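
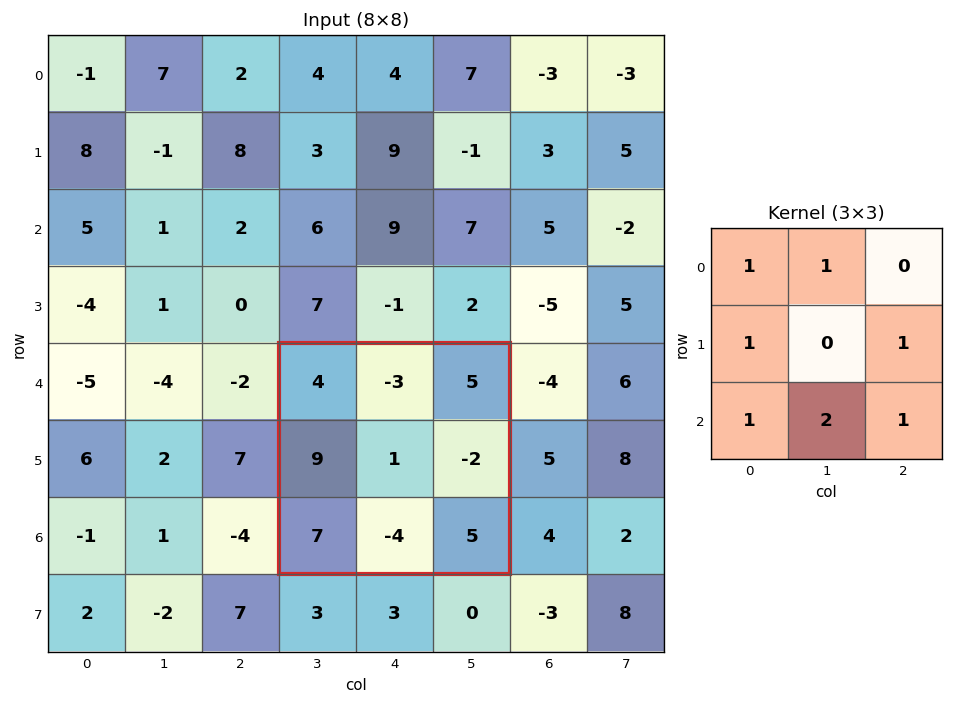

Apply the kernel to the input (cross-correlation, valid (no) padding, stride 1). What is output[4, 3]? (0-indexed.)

12

The receptive field on the input at this output position is [4 -3 5 / 9 1 -2 / 7 -4 5]. Elementwise product with the kernel and sum: 4·1 + -3·1 + 9·1 + -2·1 + 7·1 + -4·2 + 5·1.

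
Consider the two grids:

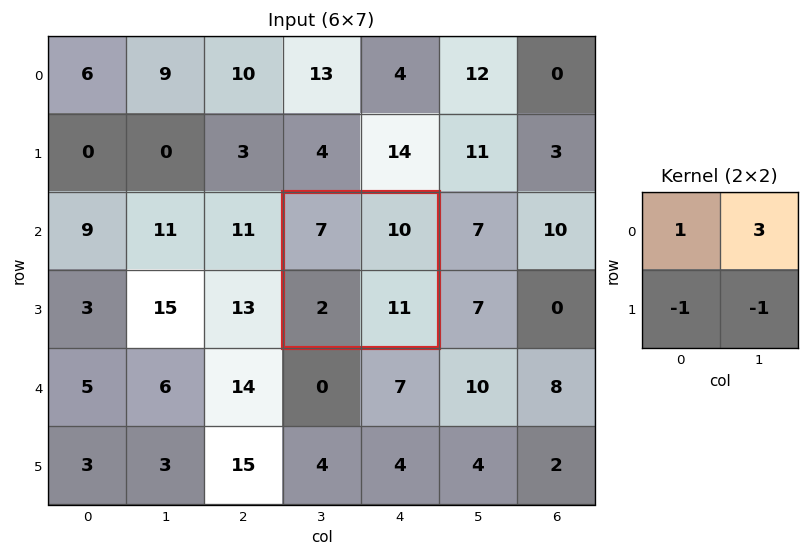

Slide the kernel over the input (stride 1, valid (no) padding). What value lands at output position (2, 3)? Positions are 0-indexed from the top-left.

The receptive field on the input at this output position is [7 10 / 2 11]. Elementwise product with the kernel and sum: 7·1 + 10·3 + 2·-1 + 11·-1.

24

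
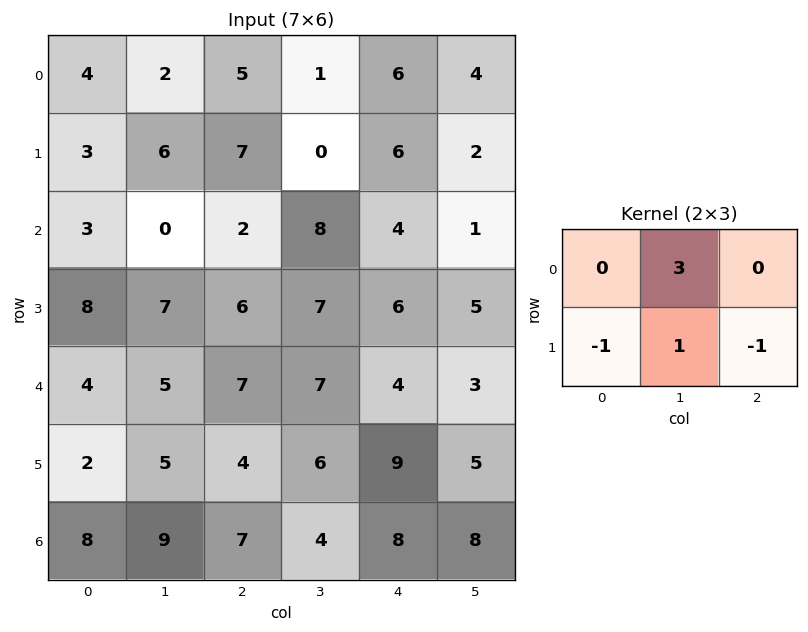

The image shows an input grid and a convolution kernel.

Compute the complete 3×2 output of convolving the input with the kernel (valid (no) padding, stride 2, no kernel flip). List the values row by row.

Output[0,0]: The receptive field on the input at this output position is [4 2 5 / 3 6 7]. Elementwise product with the kernel and sum: 2·3 + 3·-1 + 6·1 + 7·-1.

2 -10
-7 19
14 14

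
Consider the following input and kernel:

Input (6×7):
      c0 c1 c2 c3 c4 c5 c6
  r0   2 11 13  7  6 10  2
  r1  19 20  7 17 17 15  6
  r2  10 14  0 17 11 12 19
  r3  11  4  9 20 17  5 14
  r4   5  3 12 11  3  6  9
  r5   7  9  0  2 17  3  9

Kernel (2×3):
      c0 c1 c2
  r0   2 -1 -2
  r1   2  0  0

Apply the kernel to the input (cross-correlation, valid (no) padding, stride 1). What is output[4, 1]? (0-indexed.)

-10

The receptive field on the input at this output position is [3 12 11 / 9 0 2]. Elementwise product with the kernel and sum: 3·2 + 12·-1 + 11·-2 + 9·2.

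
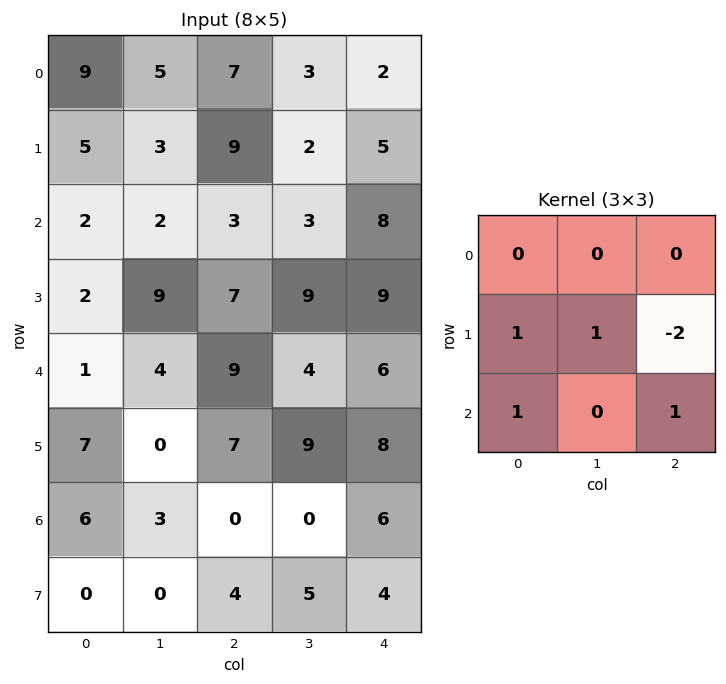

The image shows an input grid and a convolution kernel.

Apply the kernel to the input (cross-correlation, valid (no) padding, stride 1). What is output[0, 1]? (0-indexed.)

13

The receptive field on the input at this output position is [5 7 3 / 3 9 2 / 2 3 3]. Elementwise product with the kernel and sum: 3·1 + 9·1 + 2·-2 + 2·1 + 3·1.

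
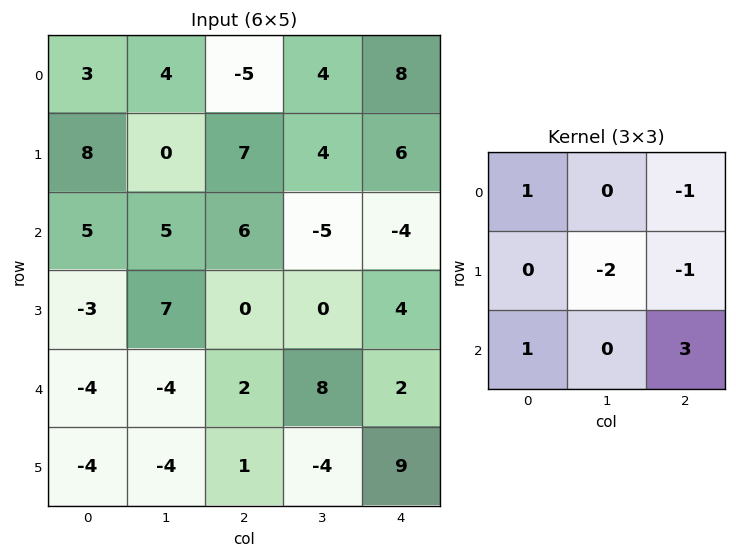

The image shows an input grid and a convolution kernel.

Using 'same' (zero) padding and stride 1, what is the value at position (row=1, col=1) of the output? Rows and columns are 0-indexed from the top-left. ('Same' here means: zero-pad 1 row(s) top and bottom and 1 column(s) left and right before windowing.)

The receptive field on the zero-padded input at this output position is [3 4 -5 / 8 0 7 / 5 5 6]. Elementwise product with the kernel and sum: 3·1 + -5·-1 + 0·-2 + 7·-1 + 5·1 + 6·3.

24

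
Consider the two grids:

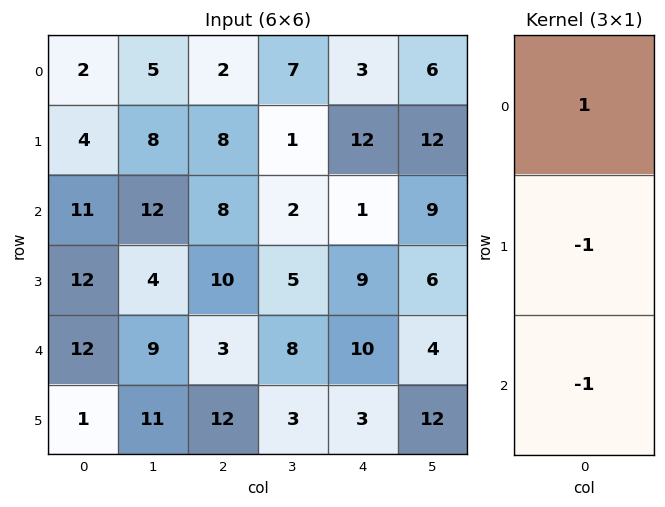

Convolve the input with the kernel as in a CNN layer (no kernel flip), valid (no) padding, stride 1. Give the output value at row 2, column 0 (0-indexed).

The receptive field on the input at this output position is [11 / 12 / 12]. Elementwise product with the kernel and sum: 11·1 + 12·-1 + 12·-1.

-13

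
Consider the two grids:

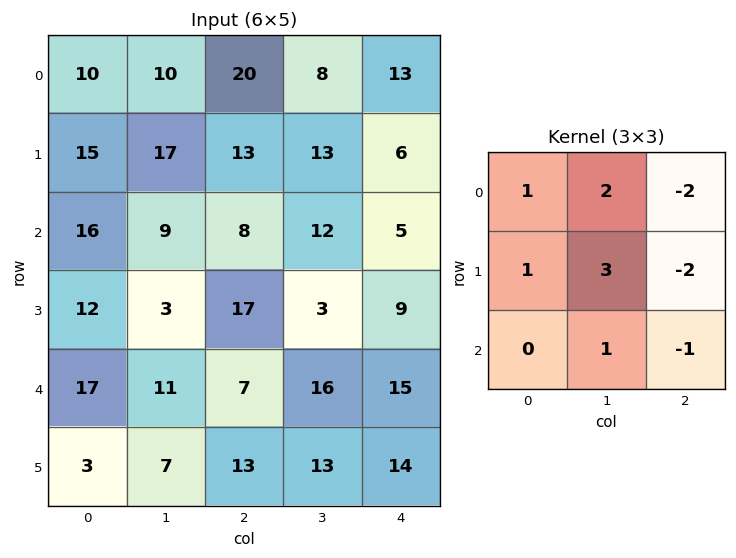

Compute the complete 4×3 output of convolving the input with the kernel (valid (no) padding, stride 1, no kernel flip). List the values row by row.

31 60 57
36 40 55
9 40 31
14 31 29

Output[0,0]: The receptive field on the input at this output position is [10 10 20 / 15 17 13 / 16 9 8]. Elementwise product with the kernel and sum: 10·1 + 10·2 + 20·-2 + 15·1 + 17·3 + 13·-2 + 9·1 + 8·-1.
Output[0,1]: The receptive field on the input at this output position is [10 20 8 / 17 13 13 / 9 8 12]. Elementwise product with the kernel and sum: 10·1 + 20·2 + 8·-2 + 17·1 + 13·3 + 13·-2 + 8·1 + 12·-1.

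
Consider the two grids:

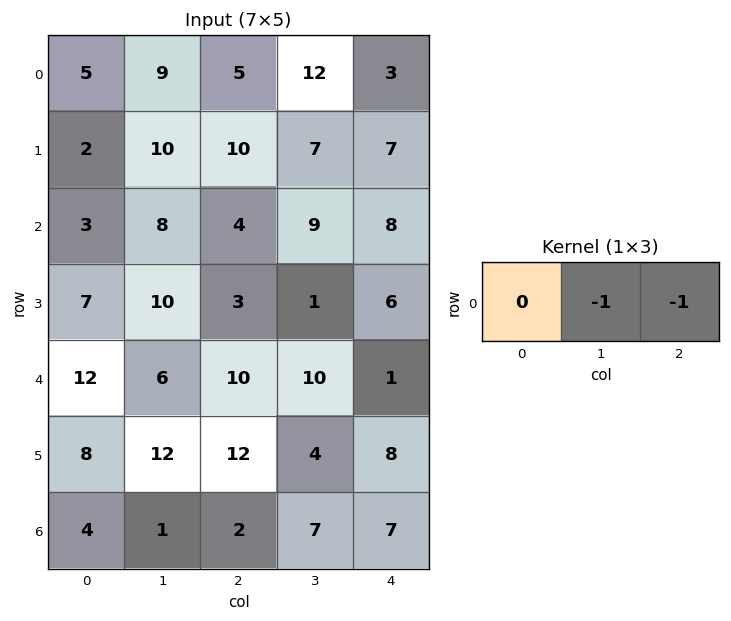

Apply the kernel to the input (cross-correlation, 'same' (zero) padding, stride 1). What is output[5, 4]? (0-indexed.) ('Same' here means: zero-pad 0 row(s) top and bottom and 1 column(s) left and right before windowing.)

The receptive field on the zero-padded input at this output position is [4 8 0]. Elementwise product with the kernel and sum: 8·-1 + 0·-1.

-8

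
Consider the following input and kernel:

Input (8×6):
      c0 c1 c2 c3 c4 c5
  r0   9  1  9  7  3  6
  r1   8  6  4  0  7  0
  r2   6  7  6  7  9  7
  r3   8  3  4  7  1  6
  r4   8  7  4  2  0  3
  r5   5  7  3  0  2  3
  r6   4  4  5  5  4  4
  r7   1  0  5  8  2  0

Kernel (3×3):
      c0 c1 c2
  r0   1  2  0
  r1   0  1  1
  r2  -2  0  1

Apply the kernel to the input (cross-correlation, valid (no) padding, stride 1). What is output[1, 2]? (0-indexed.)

13

The receptive field on the input at this output position is [4 0 7 / 6 7 9 / 4 7 1]. Elementwise product with the kernel and sum: 4·1 + 0·2 + 7·1 + 9·1 + 4·-2 + 1·1.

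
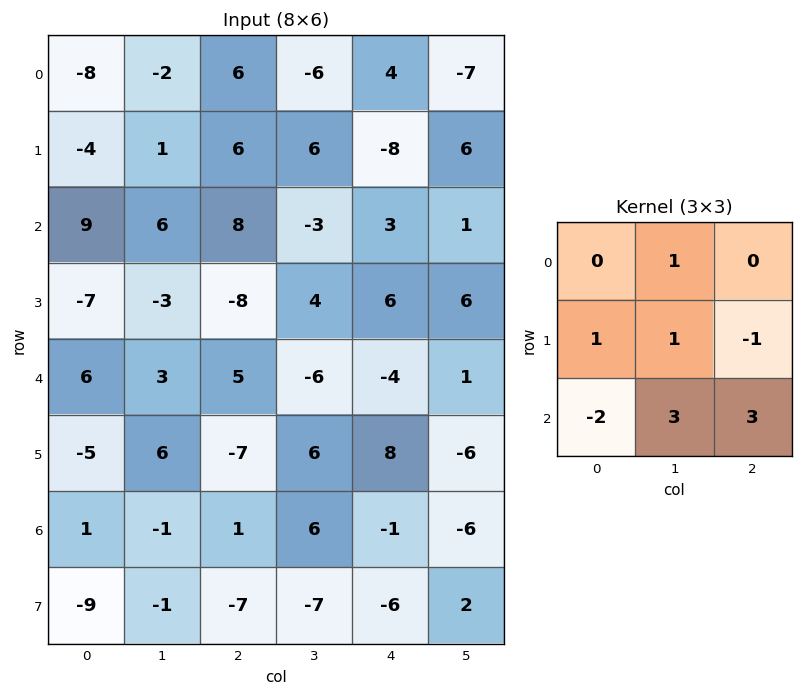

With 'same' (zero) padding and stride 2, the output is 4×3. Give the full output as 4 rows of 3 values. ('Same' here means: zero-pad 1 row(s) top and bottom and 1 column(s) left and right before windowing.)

-15 44 -13
-31 17 19
-1 -9 -11
-33 -53 21

Output[0,0]: The receptive field on the zero-padded input at this output position is [0 0 0 / 0 -8 -2 / 0 -4 1]. Elementwise product with the kernel and sum: 0·1 + 0·1 + -8·1 + -2·-1 + 0·-2 + -4·3 + 1·3.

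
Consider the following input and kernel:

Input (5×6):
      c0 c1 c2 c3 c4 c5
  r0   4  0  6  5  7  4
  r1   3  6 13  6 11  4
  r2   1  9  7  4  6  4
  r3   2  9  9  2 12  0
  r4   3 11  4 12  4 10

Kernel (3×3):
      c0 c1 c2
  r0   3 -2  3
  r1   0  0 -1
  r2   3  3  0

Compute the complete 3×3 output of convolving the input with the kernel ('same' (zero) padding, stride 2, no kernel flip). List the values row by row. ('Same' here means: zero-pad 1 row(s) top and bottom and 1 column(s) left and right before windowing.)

9 52 47
9 60 46
12 3 -28

Output[0,0]: The receptive field on the zero-padded input at this output position is [0 0 0 / 0 4 0 / 0 3 6]. Elementwise product with the kernel and sum: 0·3 + 0·-2 + 0·3 + 0·-1 + 0·3 + 3·3.
Output[0,1]: The receptive field on the zero-padded input at this output position is [0 0 0 / 0 6 5 / 6 13 6]. Elementwise product with the kernel and sum: 0·3 + 0·-2 + 0·3 + 5·-1 + 6·3 + 13·3.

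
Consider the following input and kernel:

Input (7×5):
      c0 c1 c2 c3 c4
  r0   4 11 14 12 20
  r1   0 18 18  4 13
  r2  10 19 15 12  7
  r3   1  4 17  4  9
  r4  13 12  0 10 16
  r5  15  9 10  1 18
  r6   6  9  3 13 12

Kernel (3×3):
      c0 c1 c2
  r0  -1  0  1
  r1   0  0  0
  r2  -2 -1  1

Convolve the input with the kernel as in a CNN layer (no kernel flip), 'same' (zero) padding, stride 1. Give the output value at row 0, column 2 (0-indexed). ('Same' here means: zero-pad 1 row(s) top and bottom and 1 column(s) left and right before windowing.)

-50

The receptive field on the zero-padded input at this output position is [0 0 0 / 11 14 12 / 18 18 4]. Elementwise product with the kernel and sum: 0·-1 + 0·1 + 18·-2 + 18·-1 + 4·1.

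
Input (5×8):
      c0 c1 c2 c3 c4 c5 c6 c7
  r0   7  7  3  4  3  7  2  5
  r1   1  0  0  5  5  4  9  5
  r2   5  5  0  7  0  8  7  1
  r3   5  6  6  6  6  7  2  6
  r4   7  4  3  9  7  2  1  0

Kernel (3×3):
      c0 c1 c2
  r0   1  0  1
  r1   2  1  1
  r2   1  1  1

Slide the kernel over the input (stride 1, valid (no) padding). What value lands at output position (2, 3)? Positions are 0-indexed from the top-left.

58

The receptive field on the input at this output position is [7 0 8 / 6 6 7 / 9 7 2]. Elementwise product with the kernel and sum: 7·1 + 8·1 + 6·2 + 6·1 + 7·1 + 9·1 + 7·1 + 2·1.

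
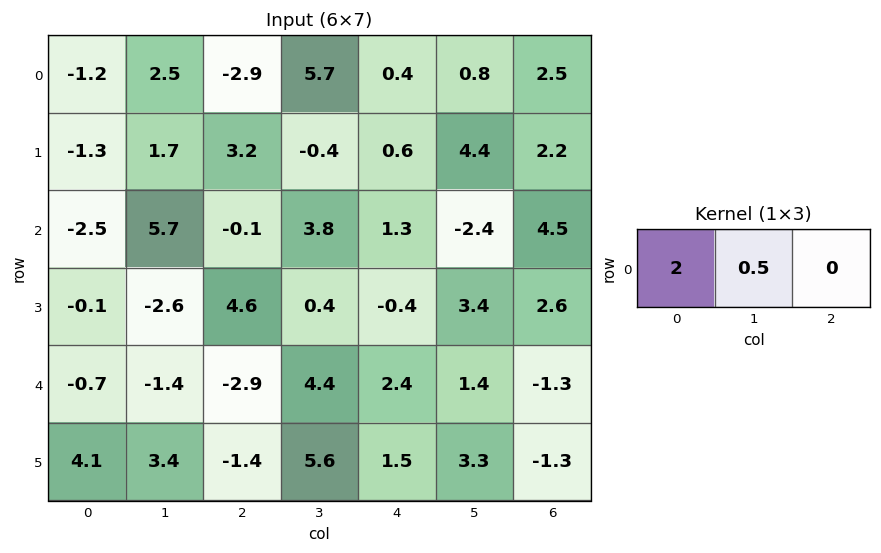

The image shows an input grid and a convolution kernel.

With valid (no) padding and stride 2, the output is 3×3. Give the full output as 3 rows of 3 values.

Output[0,0]: The receptive field on the input at this output position is [-1.2 2.5 -2.9]. Elementwise product with the kernel and sum: -1.2·2 + 2.5·0.5.
Output[0,1]: The receptive field on the input at this output position is [-2.9 5.7 0.4]. Elementwise product with the kernel and sum: -2.9·2 + 5.7·0.5.

-1.15 -2.95 1.2
-2.15 1.7 1.4
-2.1 -3.6 5.5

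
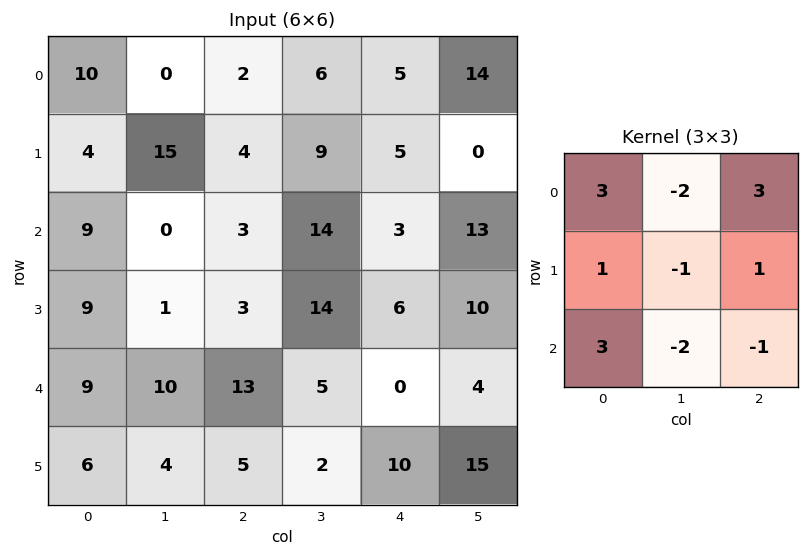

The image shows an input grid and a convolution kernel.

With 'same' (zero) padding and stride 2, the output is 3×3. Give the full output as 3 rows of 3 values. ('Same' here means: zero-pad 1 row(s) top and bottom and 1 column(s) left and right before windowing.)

-33 32 32
9 58 61
-30 41 40

Output[0,0]: The receptive field on the zero-padded input at this output position is [0 0 0 / 0 10 0 / 0 4 15]. Elementwise product with the kernel and sum: 0·3 + 0·-2 + 0·3 + 0·1 + 10·-1 + 0·1 + 0·3 + 4·-2 + 15·-1.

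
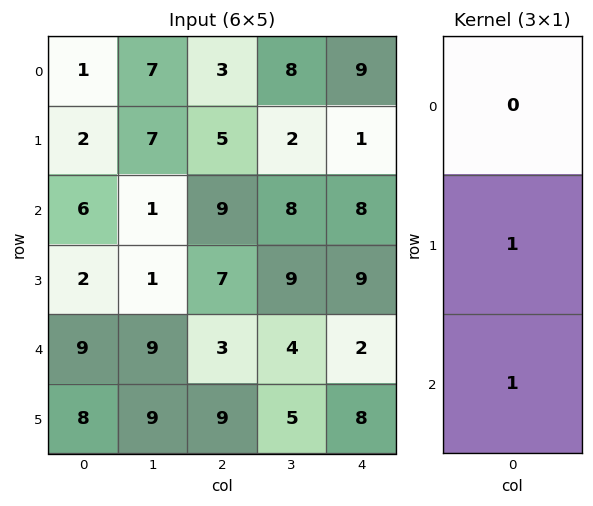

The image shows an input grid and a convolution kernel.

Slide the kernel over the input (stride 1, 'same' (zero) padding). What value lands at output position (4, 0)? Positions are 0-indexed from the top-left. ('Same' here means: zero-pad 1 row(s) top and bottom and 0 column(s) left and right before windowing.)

17

The receptive field on the zero-padded input at this output position is [2 / 9 / 8]. Elementwise product with the kernel and sum: 9·1 + 8·1.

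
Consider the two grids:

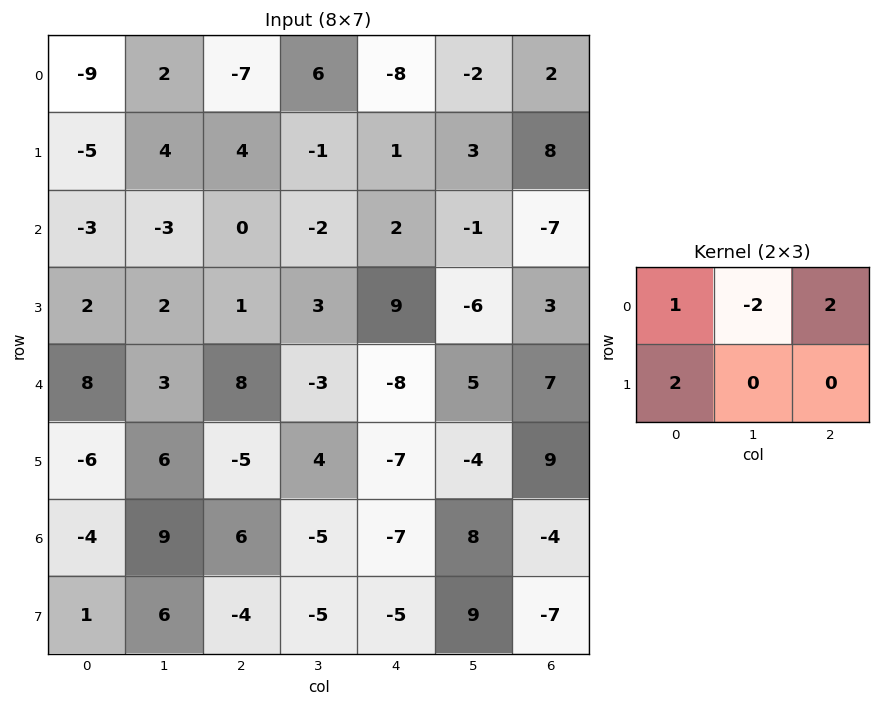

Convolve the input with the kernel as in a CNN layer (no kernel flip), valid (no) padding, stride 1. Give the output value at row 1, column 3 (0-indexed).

The receptive field on the input at this output position is [-1 1 3 / -2 2 -1]. Elementwise product with the kernel and sum: -1·1 + 1·-2 + 3·2 + -2·2.

-1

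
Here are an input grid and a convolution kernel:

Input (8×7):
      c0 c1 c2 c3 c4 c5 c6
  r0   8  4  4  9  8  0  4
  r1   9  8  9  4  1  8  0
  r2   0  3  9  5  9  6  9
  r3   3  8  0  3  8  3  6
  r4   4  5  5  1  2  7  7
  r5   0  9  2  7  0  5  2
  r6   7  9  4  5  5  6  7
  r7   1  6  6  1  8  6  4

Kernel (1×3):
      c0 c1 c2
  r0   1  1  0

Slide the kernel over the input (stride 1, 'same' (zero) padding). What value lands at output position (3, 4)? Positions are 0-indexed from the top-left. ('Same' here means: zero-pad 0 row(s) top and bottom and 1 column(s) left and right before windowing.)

11

The receptive field on the zero-padded input at this output position is [3 8 3]. Elementwise product with the kernel and sum: 3·1 + 8·1.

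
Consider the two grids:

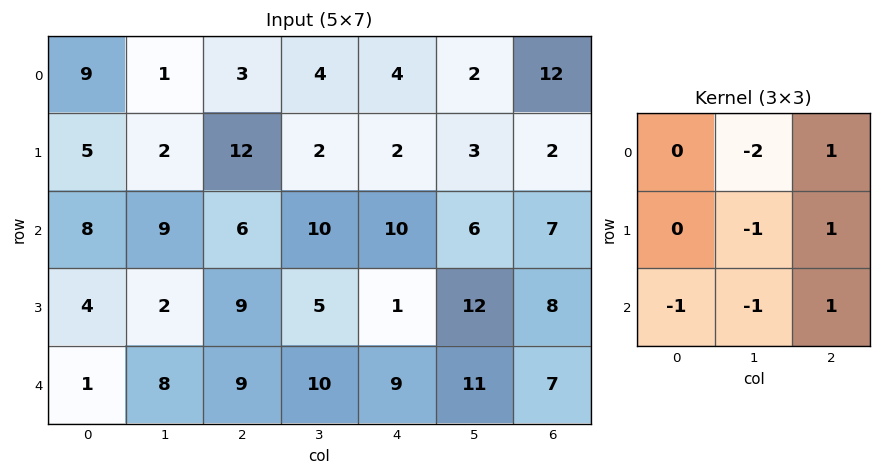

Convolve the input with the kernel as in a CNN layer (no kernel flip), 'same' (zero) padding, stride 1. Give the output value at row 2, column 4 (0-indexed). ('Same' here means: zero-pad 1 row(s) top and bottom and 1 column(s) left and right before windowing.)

The receptive field on the zero-padded input at this output position is [2 2 3 / 10 10 6 / 5 1 12]. Elementwise product with the kernel and sum: 2·-2 + 3·1 + 10·-1 + 6·1 + 5·-1 + 1·-1 + 12·1.

1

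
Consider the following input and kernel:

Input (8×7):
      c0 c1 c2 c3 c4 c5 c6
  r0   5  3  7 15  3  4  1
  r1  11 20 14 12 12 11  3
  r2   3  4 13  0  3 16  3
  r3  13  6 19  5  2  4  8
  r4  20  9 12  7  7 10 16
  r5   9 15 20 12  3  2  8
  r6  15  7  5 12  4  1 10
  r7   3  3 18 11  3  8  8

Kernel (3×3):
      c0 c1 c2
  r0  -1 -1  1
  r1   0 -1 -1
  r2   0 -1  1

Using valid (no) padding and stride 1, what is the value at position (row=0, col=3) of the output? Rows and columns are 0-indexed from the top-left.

-24

The receptive field on the input at this output position is [15 3 4 / 12 12 11 / 0 3 16]. Elementwise product with the kernel and sum: 15·-1 + 3·-1 + 4·1 + 12·-1 + 11·-1 + 3·-1 + 16·1.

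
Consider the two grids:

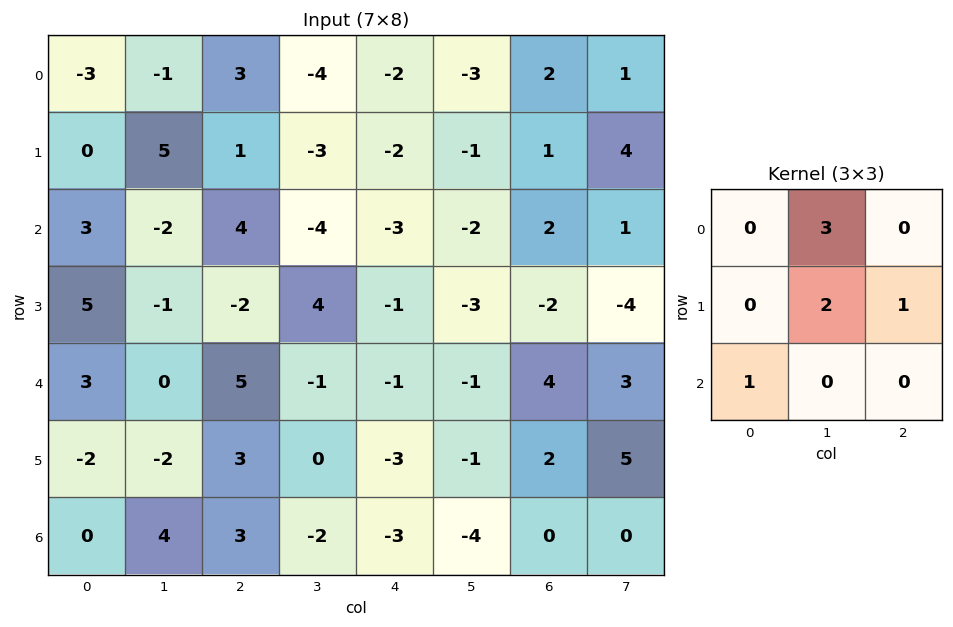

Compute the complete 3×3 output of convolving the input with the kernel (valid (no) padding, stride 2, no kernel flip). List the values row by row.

11 -16 -13
-7 0 -15
-1 -3 -6

Output[0,0]: The receptive field on the input at this output position is [-3 -1 3 / 0 5 1 / 3 -2 4]. Elementwise product with the kernel and sum: -1·3 + 5·2 + 1·1 + 3·1.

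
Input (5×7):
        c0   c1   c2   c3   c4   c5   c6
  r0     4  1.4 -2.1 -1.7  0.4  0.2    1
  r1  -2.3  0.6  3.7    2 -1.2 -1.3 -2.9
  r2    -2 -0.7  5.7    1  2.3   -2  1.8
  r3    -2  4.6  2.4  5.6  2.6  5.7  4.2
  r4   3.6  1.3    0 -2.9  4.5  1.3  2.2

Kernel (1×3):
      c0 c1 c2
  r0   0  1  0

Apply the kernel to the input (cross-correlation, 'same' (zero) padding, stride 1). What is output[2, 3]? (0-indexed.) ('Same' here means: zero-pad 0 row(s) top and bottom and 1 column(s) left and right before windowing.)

The receptive field on the zero-padded input at this output position is [5.7 1 2.3]. Elementwise product with the kernel and sum: 1·1.

1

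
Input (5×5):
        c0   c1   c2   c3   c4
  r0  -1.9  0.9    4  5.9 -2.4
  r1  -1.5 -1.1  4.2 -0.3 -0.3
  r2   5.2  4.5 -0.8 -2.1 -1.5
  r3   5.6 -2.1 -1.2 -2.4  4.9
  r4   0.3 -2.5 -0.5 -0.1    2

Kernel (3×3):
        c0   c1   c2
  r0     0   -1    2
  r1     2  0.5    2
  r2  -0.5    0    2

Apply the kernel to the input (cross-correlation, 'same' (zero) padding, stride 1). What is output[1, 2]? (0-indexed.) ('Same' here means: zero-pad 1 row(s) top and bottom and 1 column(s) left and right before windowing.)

The receptive field on the zero-padded input at this output position is [0.9 4 5.9 / -1.1 4.2 -0.3 / 4.5 -0.8 -2.1]. Elementwise product with the kernel and sum: 4·-1 + 5.9·2 + -1.1·2 + 4.2·0.5 + -0.3·2 + 4.5·-0.5 + -2.1·2.

0.65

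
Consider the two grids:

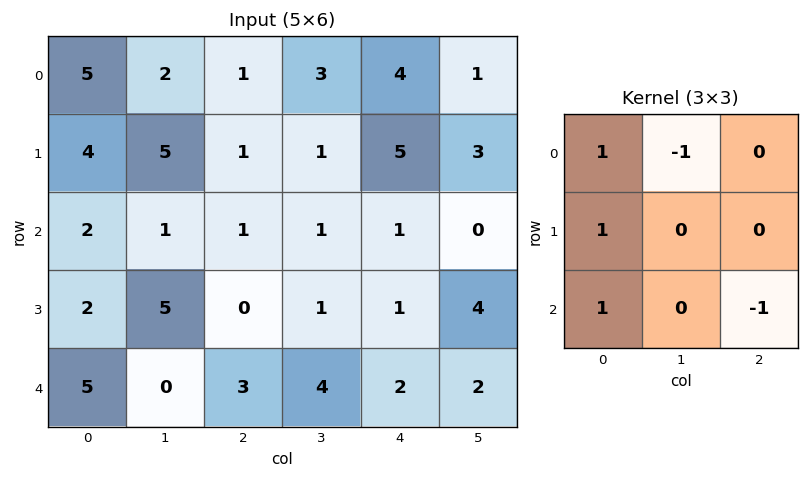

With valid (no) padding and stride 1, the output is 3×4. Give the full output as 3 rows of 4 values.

8 6 -1 1
3 9 0 -6
5 1 1 3

Output[0,0]: The receptive field on the input at this output position is [5 2 1 / 4 5 1 / 2 1 1]. Elementwise product with the kernel and sum: 5·1 + 2·-1 + 4·1 + 2·1 + 1·-1.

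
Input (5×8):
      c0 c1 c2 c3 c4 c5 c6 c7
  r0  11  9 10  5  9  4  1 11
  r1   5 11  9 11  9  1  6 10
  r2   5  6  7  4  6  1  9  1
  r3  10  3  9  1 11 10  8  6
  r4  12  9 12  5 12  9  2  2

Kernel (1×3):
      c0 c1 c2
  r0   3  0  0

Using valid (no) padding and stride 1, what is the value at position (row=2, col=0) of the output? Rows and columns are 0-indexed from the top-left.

15

The receptive field on the input at this output position is [5 6 7]. Elementwise product with the kernel and sum: 5·3.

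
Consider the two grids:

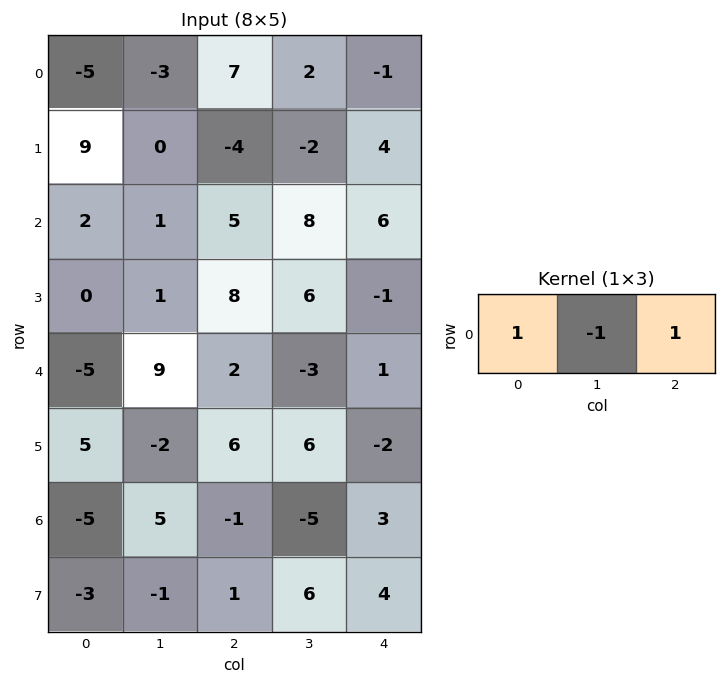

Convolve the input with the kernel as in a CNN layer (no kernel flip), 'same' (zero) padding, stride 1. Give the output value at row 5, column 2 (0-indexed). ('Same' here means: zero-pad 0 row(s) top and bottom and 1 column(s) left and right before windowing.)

The receptive field on the zero-padded input at this output position is [-2 6 6]. Elementwise product with the kernel and sum: -2·1 + 6·-1 + 6·1.

-2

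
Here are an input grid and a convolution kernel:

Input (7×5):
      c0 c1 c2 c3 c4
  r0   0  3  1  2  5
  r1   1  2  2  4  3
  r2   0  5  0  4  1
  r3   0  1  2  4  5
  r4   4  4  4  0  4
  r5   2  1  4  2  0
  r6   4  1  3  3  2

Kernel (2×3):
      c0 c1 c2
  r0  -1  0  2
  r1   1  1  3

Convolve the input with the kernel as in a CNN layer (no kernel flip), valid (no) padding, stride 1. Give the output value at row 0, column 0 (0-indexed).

11

The receptive field on the input at this output position is [0 3 1 / 1 2 2]. Elementwise product with the kernel and sum: 0·-1 + 1·2 + 1·1 + 2·1 + 2·3.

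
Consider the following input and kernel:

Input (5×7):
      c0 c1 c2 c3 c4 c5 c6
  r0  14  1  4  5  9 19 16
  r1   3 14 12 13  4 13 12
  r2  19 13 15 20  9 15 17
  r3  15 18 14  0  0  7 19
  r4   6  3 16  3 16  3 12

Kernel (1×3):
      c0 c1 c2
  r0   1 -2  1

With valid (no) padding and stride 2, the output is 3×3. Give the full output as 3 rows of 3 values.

16 3 -13
8 -16 -4
16 26 22

Output[0,0]: The receptive field on the input at this output position is [14 1 4]. Elementwise product with the kernel and sum: 14·1 + 1·-2 + 4·1.
Output[0,1]: The receptive field on the input at this output position is [4 5 9]. Elementwise product with the kernel and sum: 4·1 + 5·-2 + 9·1.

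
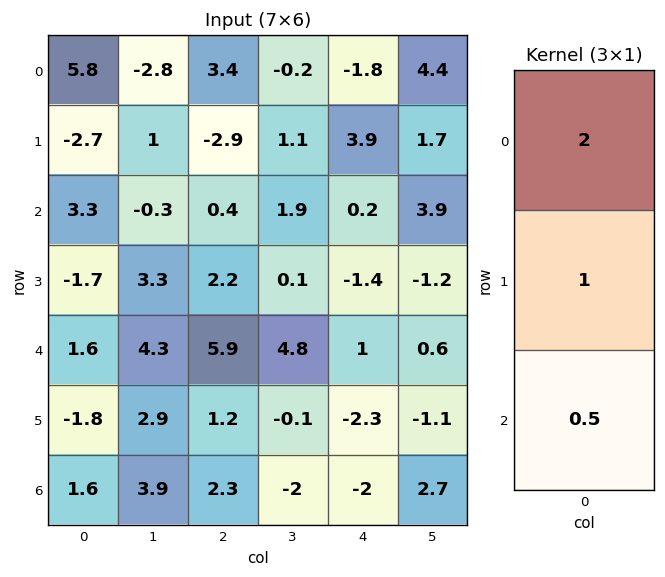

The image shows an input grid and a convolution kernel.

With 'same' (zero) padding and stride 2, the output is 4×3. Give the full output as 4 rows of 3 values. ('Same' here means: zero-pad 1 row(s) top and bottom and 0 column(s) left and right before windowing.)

4.45 1.95 0.15
-2.95 -4.3 7.3
-2.7 10.9 -2.95
-2 4.7 -6.6

Output[0,0]: The receptive field on the zero-padded input at this output position is [0 / 5.8 / -2.7]. Elementwise product with the kernel and sum: 0·2 + 5.8·1 + -2.7·0.5.
Output[0,1]: The receptive field on the zero-padded input at this output position is [0 / 3.4 / -2.9]. Elementwise product with the kernel and sum: 0·2 + 3.4·1 + -2.9·0.5.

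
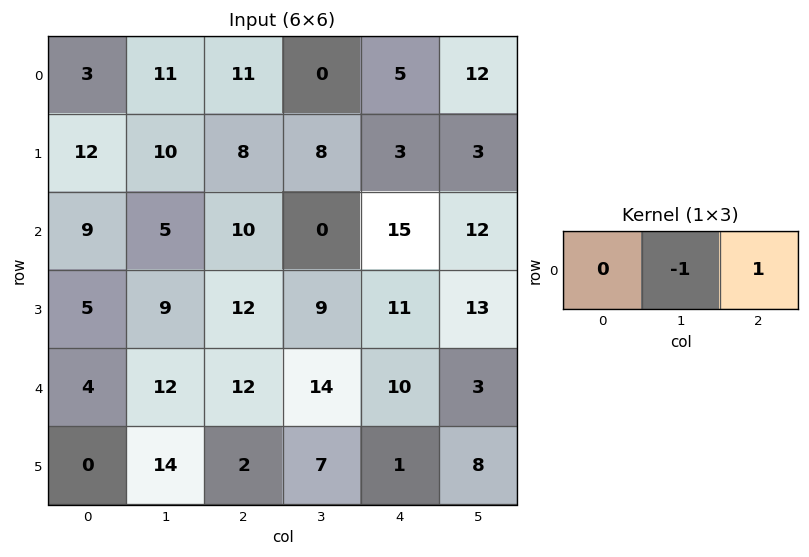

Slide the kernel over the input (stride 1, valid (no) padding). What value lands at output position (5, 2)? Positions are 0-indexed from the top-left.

-6

The receptive field on the input at this output position is [2 7 1]. Elementwise product with the kernel and sum: 7·-1 + 1·1.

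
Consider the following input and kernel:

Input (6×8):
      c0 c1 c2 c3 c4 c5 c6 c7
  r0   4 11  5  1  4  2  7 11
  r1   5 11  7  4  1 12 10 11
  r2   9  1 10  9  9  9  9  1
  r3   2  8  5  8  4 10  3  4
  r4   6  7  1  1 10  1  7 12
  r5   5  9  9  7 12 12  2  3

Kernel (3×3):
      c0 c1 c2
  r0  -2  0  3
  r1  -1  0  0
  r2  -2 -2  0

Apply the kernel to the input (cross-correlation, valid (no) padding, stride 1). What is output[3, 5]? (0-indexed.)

-37

The receptive field on the input at this output position is [10 3 4 / 1 7 12 / 12 2 3]. Elementwise product with the kernel and sum: 10·-2 + 4·3 + 1·-1 + 12·-2 + 2·-2.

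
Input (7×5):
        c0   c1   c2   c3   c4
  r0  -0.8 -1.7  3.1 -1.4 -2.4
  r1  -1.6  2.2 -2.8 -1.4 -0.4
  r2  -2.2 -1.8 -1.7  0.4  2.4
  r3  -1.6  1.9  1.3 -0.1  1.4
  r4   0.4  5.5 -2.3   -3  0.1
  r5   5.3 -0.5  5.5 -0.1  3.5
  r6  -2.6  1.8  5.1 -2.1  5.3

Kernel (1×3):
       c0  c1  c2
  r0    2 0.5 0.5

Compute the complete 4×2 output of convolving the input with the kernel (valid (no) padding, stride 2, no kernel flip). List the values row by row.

Output[0,0]: The receptive field on the input at this output position is [-0.8 -1.7 3.1]. Elementwise product with the kernel and sum: -0.8·2 + -1.7·0.5 + 3.1·0.5.

-0.9 4.3
-6.15 -2
2.4 -6.05
-1.75 11.8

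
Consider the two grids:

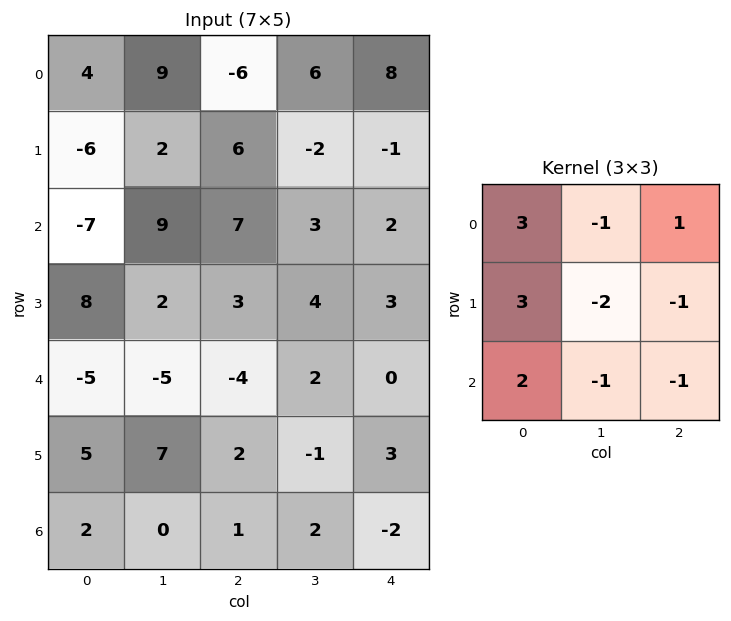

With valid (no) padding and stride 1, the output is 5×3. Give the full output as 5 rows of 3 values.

Output[0,0]: The receptive field on the input at this output position is [4 9 -6 / -6 2 6 / -7 9 7]. Elementwise product with the kernel and sum: 4·3 + 9·-1 + -6·1 + -6·3 + 2·-2 + 6·-1 + -7·2 + 9·-1 + 7·-1.
Output[0,1]: The receptive field on the input at this output position is [9 -6 6 / 2 6 -2 / 9 7 3]. Elementwise product with the kernel and sum: 9·3 + -6·-1 + 6·1 + 2·3 + 6·-2 + -2·-1 + 9·2 + 7·-1 + 3·-1.

-61 43 16
-49 5 31
-7 11 8
25 11 -6
-12 6 -7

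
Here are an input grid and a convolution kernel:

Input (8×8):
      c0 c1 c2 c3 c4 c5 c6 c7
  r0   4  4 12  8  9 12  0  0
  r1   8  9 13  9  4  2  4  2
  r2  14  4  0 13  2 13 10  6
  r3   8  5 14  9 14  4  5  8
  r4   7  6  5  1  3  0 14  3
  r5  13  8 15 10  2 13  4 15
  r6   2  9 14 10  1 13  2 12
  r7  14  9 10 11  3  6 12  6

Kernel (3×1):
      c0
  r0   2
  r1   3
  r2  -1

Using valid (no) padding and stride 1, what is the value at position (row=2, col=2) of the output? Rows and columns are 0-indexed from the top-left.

37

The receptive field on the input at this output position is [0 / 14 / 5]. Elementwise product with the kernel and sum: 0·2 + 14·3 + 5·-1.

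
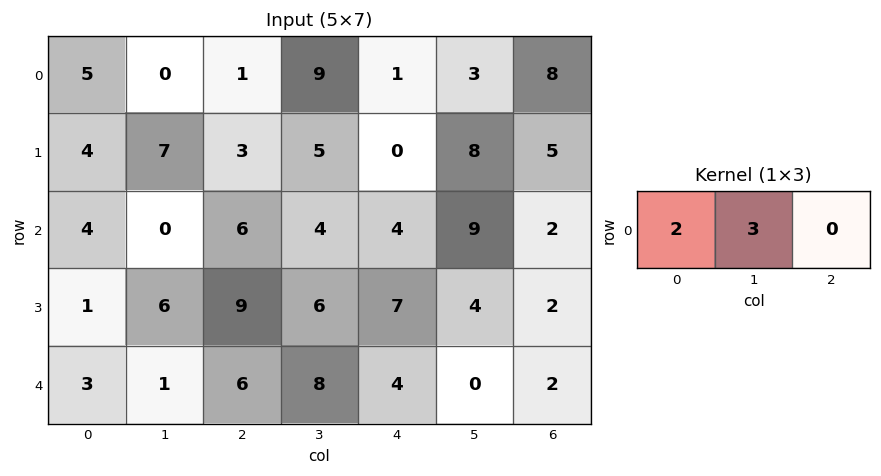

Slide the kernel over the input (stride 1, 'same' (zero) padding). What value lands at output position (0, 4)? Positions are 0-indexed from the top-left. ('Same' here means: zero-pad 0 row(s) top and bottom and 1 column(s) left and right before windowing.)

21

The receptive field on the zero-padded input at this output position is [9 1 3]. Elementwise product with the kernel and sum: 9·2 + 1·3.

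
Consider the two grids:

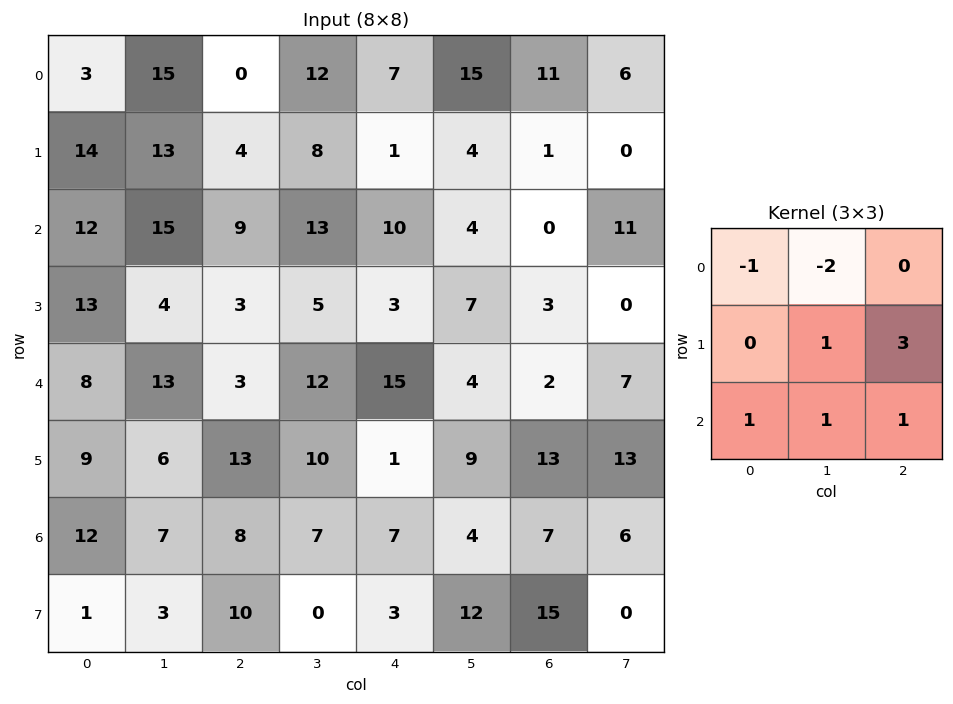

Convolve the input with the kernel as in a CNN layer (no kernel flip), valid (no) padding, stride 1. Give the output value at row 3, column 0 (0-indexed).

The receptive field on the input at this output position is [13 4 3 / 8 13 3 / 9 6 13]. Elementwise product with the kernel and sum: 13·-1 + 4·-2 + 13·1 + 3·3 + 9·1 + 6·1 + 13·1.

29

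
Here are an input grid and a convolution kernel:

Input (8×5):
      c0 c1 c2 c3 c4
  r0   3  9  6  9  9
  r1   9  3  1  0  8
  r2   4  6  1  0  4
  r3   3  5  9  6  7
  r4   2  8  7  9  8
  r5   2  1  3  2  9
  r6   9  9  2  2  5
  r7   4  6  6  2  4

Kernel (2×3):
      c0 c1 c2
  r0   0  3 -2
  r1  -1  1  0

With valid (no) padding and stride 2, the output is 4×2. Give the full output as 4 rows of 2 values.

Output[0,0]: The receptive field on the input at this output position is [3 9 6 / 9 3 1]. Elementwise product with the kernel and sum: 9·3 + 6·-2 + 9·-1 + 3·1.

9 8
18 -11
9 10
25 -8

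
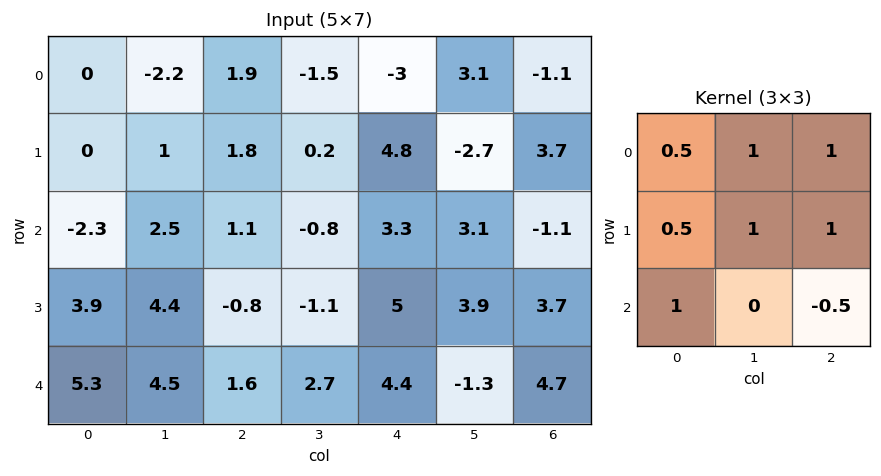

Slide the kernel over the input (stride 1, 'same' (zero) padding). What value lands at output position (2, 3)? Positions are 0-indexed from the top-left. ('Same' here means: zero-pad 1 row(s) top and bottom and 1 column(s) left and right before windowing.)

5.65

The receptive field on the zero-padded input at this output position is [1.8 0.2 4.8 / 1.1 -0.8 3.3 / -0.8 -1.1 5]. Elementwise product with the kernel and sum: 1.8·0.5 + 0.2·1 + 4.8·1 + 1.1·0.5 + -0.8·1 + 3.3·1 + -0.8·1 + 5·-0.5.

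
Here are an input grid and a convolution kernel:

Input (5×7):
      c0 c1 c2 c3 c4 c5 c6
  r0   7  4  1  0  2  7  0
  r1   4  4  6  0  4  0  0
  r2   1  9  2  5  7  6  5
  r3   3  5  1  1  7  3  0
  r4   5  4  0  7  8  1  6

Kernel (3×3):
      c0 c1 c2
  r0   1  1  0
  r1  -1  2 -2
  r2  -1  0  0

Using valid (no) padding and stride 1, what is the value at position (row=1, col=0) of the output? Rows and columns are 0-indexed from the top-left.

18

The receptive field on the input at this output position is [4 4 6 / 1 9 2 / 3 5 1]. Elementwise product with the kernel and sum: 4·1 + 4·1 + 1·-1 + 9·2 + 2·-2 + 3·-1.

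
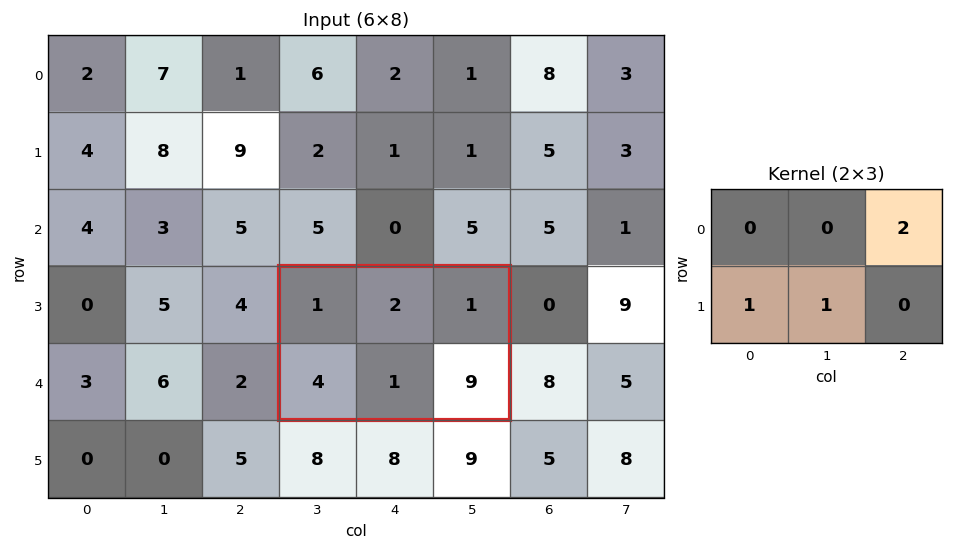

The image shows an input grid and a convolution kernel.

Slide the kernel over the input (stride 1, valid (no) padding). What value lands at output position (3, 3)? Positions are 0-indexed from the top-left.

7

The receptive field on the input at this output position is [1 2 1 / 4 1 9]. Elementwise product with the kernel and sum: 1·2 + 4·1 + 1·1.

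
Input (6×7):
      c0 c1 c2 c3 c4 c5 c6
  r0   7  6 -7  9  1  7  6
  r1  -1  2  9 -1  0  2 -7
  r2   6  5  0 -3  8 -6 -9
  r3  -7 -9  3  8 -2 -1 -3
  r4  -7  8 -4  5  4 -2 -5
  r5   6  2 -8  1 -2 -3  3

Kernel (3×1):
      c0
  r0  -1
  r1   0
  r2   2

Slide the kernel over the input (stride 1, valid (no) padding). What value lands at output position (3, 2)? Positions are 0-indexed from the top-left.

-19

The receptive field on the input at this output position is [3 / -4 / -8]. Elementwise product with the kernel and sum: 3·-1 + -8·2.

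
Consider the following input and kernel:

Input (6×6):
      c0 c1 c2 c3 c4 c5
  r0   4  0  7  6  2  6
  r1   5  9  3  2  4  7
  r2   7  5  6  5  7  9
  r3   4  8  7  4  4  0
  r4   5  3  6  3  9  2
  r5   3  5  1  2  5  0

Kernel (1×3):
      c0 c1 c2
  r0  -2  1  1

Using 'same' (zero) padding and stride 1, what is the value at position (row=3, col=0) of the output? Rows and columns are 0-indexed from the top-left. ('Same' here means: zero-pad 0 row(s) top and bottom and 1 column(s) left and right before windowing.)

12

The receptive field on the zero-padded input at this output position is [0 4 8]. Elementwise product with the kernel and sum: 0·-2 + 4·1 + 8·1.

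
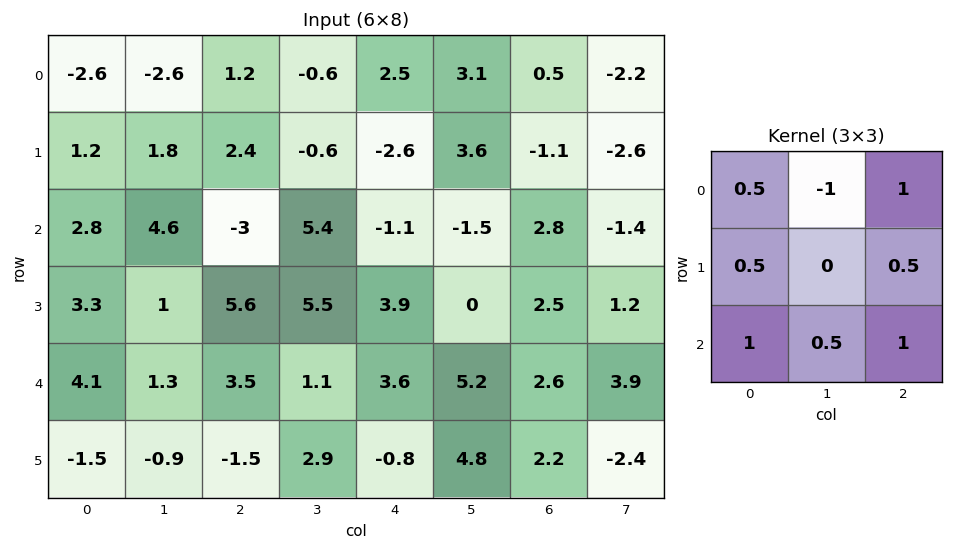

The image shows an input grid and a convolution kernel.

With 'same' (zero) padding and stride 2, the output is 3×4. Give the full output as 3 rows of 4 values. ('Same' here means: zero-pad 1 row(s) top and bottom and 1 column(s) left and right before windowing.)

Output[0,0]: The receptive field on the zero-padded input at this output position is [0 0 0 / 0 -2.6 -2.6 / 0 1.2 1.8]. Elementwise product with the kernel and sum: 0·0.5 + 0·-1 + 0·1 + 0·0.5 + -2.6·0.5 + 0·1 + 1.2·0.5 + 1.8·1.

1.1 0.8 2.95 0.9
5.55 12.2 15.3 1.3
-3.3 2.85 9.3 6.75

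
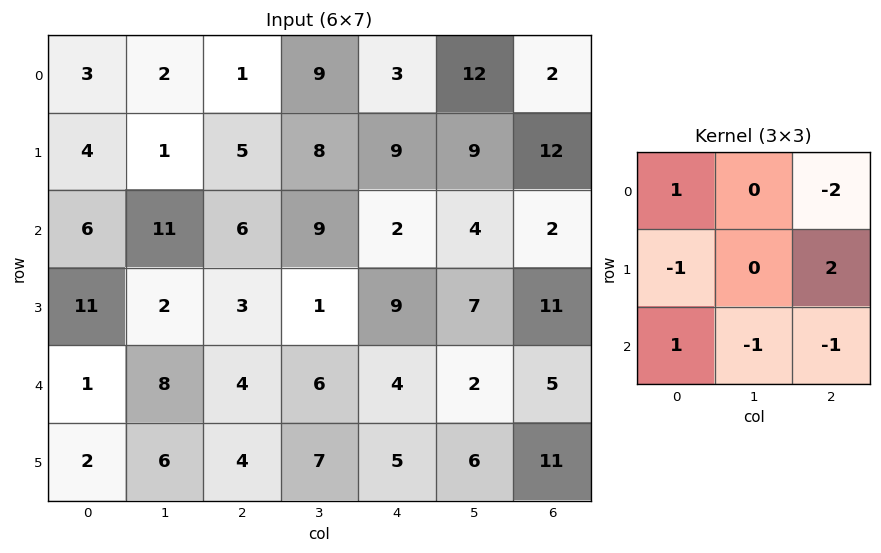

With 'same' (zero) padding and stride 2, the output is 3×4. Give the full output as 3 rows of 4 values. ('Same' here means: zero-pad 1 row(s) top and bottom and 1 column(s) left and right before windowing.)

-1 4 5 -15
7 -10 -26 1
4 -1 -19 0

Output[0,0]: The receptive field on the zero-padded input at this output position is [0 0 0 / 0 3 2 / 0 4 1]. Elementwise product with the kernel and sum: 0·1 + 0·-2 + 0·-1 + 2·2 + 0·1 + 4·-1 + 1·-1.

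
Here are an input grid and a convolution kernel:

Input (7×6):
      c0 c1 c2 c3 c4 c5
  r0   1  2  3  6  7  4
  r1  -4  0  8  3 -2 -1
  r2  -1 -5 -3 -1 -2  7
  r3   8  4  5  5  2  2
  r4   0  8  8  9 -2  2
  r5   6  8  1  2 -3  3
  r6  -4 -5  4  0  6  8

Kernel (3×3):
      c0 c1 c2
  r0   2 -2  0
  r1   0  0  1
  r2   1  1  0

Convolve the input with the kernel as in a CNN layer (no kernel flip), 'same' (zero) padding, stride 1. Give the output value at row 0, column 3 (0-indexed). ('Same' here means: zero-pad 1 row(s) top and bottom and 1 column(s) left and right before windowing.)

The receptive field on the zero-padded input at this output position is [0 0 0 / 3 6 7 / 8 3 -2]. Elementwise product with the kernel and sum: 0·2 + 0·-2 + 7·1 + 8·1 + 3·1.

18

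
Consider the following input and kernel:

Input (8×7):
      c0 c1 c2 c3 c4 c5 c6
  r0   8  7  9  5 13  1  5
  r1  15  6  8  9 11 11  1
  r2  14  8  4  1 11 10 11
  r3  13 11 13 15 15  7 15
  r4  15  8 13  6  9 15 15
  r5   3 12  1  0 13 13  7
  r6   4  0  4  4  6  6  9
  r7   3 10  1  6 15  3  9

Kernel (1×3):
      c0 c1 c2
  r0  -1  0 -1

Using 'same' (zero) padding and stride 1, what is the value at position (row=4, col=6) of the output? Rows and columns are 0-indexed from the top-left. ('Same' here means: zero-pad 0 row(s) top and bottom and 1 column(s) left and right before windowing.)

The receptive field on the zero-padded input at this output position is [15 15 0]. Elementwise product with the kernel and sum: 15·-1 + 0·-1.

-15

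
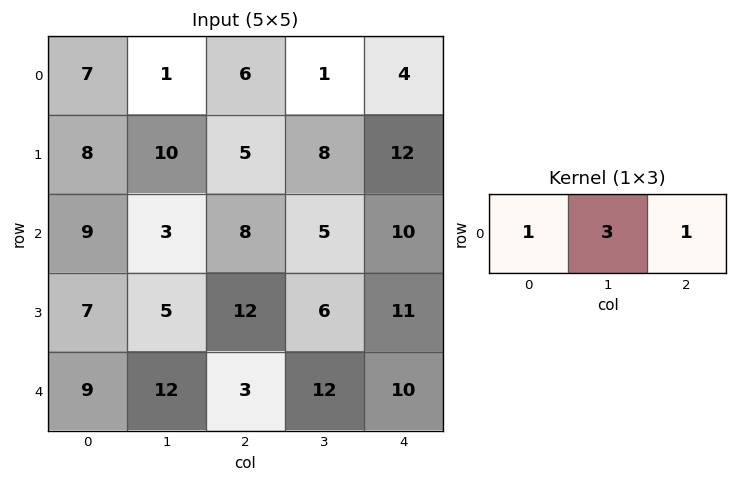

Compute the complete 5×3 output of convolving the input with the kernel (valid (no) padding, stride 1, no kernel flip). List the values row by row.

Output[0,0]: The receptive field on the input at this output position is [7 1 6]. Elementwise product with the kernel and sum: 7·1 + 1·3 + 6·1.
Output[0,1]: The receptive field on the input at this output position is [1 6 1]. Elementwise product with the kernel and sum: 1·1 + 6·3 + 1·1.

16 20 13
43 33 41
26 32 33
34 47 41
48 33 49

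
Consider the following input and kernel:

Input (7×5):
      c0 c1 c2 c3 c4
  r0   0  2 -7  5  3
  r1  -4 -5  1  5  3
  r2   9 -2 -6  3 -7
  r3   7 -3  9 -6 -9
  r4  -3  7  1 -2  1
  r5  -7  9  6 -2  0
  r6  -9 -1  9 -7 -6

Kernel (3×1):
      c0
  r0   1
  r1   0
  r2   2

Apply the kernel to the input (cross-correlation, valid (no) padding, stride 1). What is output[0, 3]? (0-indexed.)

11

The receptive field on the input at this output position is [5 / 5 / 3]. Elementwise product with the kernel and sum: 5·1 + 3·2.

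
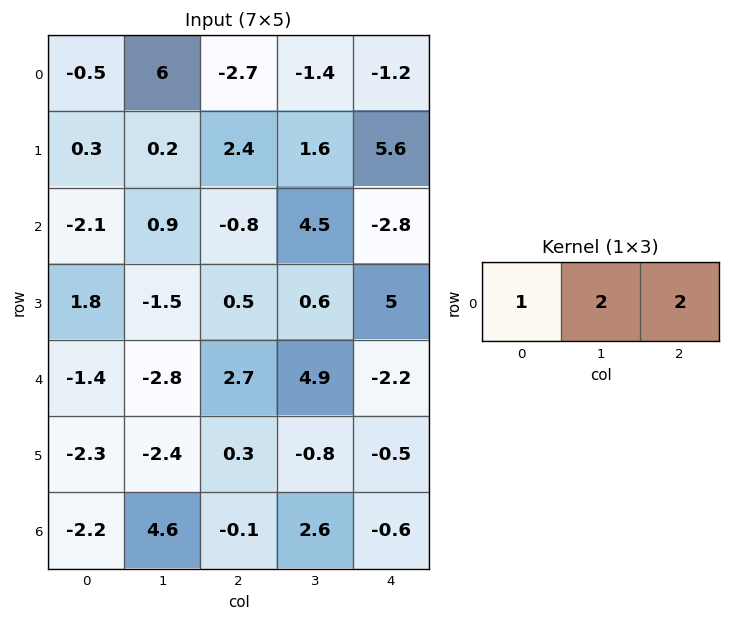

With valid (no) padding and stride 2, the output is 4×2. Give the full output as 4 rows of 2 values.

Output[0,0]: The receptive field on the input at this output position is [-0.5 6 -2.7]. Elementwise product with the kernel and sum: -0.5·1 + 6·2 + -2.7·2.

6.1 -7.9
-1.9 2.6
-1.6 8.1
6.8 3.9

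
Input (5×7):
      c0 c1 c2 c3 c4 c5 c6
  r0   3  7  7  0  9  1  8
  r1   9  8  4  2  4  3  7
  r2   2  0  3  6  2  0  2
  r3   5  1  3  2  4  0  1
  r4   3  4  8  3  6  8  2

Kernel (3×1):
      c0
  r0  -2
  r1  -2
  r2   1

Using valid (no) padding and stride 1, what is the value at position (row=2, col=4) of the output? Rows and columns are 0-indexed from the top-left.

The receptive field on the input at this output position is [2 / 4 / 6]. Elementwise product with the kernel and sum: 2·-2 + 4·-2 + 6·1.

-6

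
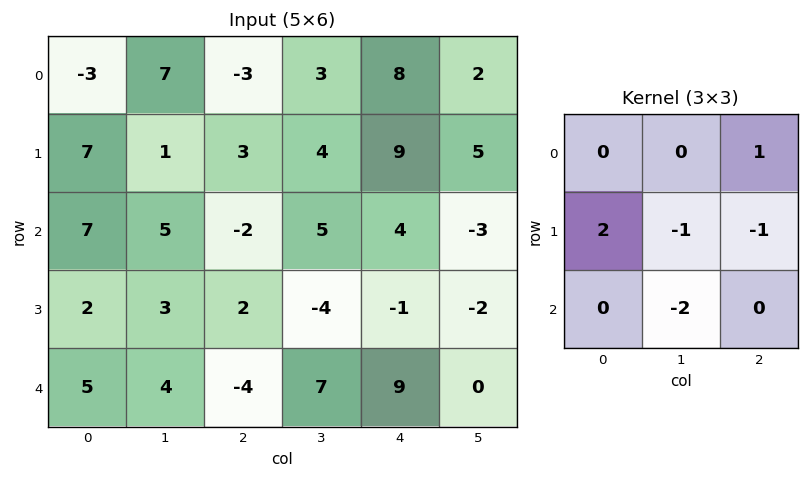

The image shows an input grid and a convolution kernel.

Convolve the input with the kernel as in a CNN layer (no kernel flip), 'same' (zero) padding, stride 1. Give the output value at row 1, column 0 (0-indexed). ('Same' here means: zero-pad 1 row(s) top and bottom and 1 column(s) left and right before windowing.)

The receptive field on the zero-padded input at this output position is [0 -3 7 / 0 7 1 / 0 7 5]. Elementwise product with the kernel and sum: 7·1 + 0·2 + 7·-1 + 1·-1 + 7·-2.

-15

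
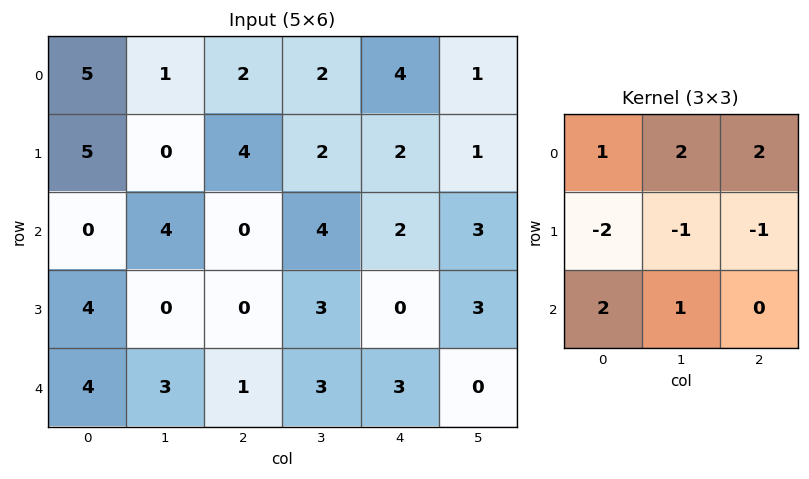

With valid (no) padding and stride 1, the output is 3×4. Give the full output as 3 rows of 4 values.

Output[0,0]: The receptive field on the input at this output position is [5 1 2 / 5 0 4 / 0 4 0]. Elementwise product with the kernel and sum: 5·1 + 1·2 + 2·2 + 5·-2 + 0·-1 + 4·-1 + 0·2 + 4·1.
Output[0,1]: The receptive field on the input at this output position is [1 2 2 / 0 4 2 / 4 0 4]. Elementwise product with the kernel and sum: 1·1 + 2·2 + 2·2 + 0·-2 + 4·-1 + 2·-1 + 4·2 + 0·1.

1 11 6 15
17 0 9 1
11 16 14 14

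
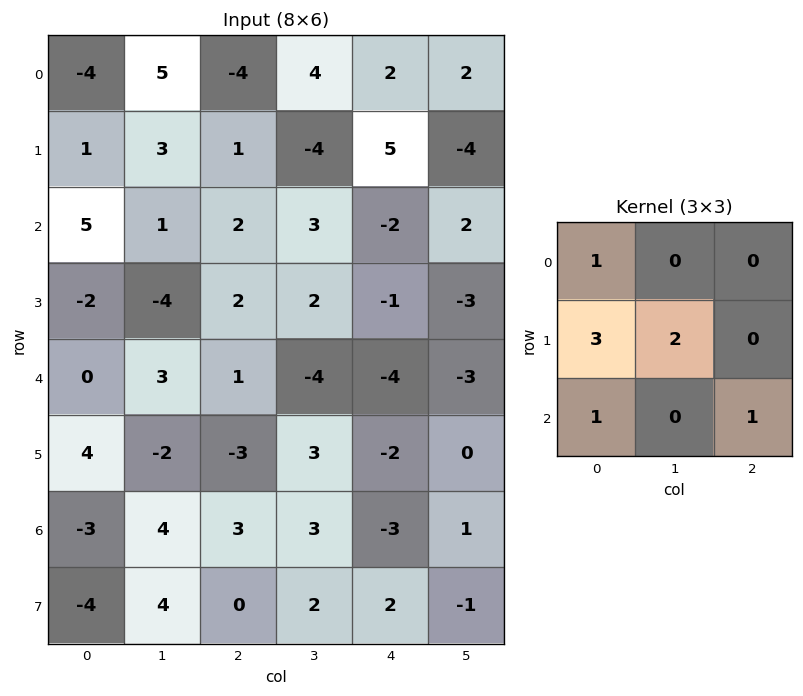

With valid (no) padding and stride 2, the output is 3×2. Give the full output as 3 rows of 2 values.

12 -9
-8 9
8 -2

Output[0,0]: The receptive field on the input at this output position is [-4 5 -4 / 1 3 1 / 5 1 2]. Elementwise product with the kernel and sum: -4·1 + 1·3 + 3·2 + 5·1 + 2·1.
Output[0,1]: The receptive field on the input at this output position is [-4 4 2 / 1 -4 5 / 2 3 -2]. Elementwise product with the kernel and sum: -4·1 + 1·3 + -4·2 + 2·1 + -2·1.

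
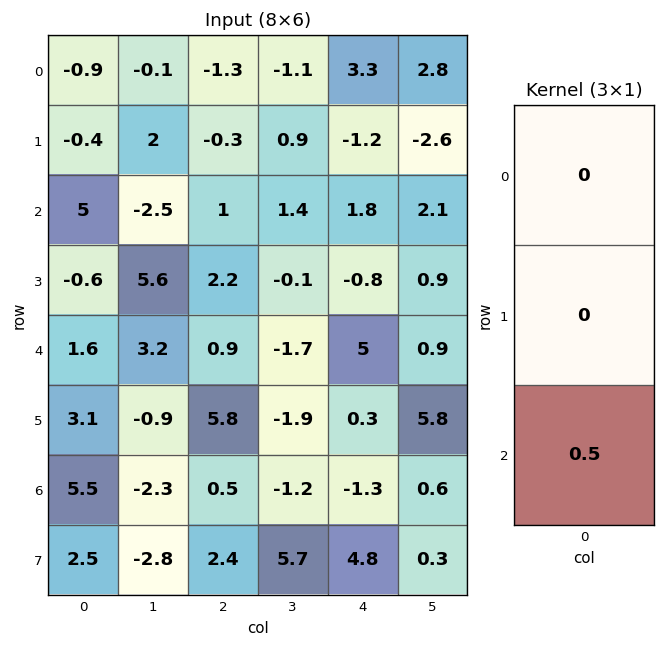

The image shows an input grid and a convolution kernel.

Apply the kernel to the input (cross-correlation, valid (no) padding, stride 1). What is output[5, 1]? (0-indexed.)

-1.4

The receptive field on the input at this output position is [-0.9 / -2.3 / -2.8]. Elementwise product with the kernel and sum: -2.8·0.5.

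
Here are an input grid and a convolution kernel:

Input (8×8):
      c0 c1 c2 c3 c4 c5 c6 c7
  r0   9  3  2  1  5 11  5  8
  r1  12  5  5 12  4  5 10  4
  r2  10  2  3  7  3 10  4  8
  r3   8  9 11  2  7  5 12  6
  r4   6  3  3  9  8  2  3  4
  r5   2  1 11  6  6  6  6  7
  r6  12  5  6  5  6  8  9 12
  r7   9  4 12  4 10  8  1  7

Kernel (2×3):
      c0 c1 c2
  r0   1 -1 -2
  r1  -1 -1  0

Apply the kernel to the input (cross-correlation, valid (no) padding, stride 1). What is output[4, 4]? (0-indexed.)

-12

The receptive field on the input at this output position is [8 2 3 / 6 6 6]. Elementwise product with the kernel and sum: 8·1 + 2·-1 + 3·-2 + 6·-1 + 6·-1.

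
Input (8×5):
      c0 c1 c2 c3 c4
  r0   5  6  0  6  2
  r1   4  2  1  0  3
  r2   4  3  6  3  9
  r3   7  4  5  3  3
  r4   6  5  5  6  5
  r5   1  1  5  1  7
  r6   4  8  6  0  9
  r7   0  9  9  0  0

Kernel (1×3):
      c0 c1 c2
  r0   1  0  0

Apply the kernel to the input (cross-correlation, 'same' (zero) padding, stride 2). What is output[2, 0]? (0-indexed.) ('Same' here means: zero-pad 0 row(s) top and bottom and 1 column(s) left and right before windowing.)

The receptive field on the zero-padded input at this output position is [0 6 5]. Elementwise product with the kernel and sum: 0·1.

0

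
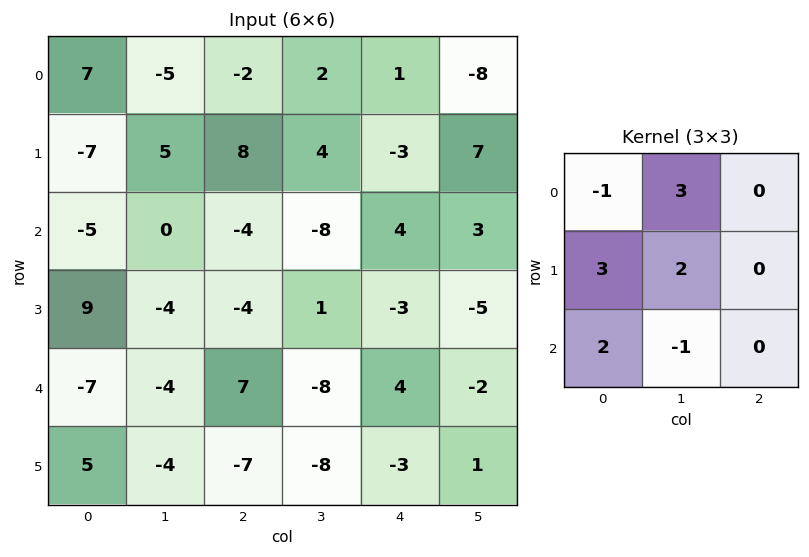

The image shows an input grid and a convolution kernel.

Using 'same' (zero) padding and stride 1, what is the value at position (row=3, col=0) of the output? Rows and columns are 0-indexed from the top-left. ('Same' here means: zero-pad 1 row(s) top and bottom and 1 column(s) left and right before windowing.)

10

The receptive field on the zero-padded input at this output position is [0 -5 0 / 0 9 -4 / 0 -7 -4]. Elementwise product with the kernel and sum: 0·-1 + -5·3 + 0·3 + 9·2 + 0·2 + -7·-1.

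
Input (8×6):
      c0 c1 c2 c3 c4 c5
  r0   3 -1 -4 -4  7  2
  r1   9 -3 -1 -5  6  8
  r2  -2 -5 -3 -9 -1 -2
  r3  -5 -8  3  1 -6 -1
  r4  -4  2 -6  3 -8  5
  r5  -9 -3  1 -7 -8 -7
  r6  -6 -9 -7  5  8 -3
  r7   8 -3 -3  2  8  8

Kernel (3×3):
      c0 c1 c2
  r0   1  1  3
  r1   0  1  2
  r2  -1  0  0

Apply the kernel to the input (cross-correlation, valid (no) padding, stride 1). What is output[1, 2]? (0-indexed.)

The receptive field on the input at this output position is [-1 -5 6 / -3 -9 -1 / 3 1 -6]. Elementwise product with the kernel and sum: -1·1 + -5·1 + 6·3 + -9·1 + -1·2 + 3·-1.

-2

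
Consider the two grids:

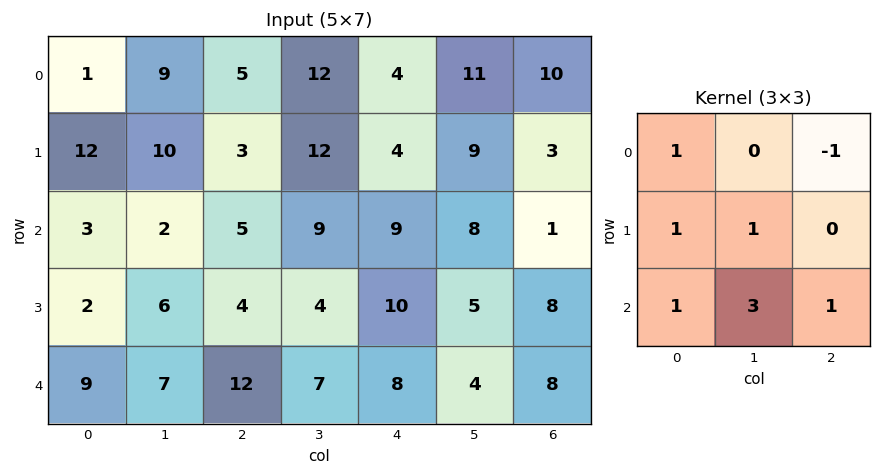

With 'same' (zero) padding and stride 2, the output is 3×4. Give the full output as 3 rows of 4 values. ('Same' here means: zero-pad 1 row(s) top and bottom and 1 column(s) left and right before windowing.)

Output[0,0]: The receptive field on the zero-padded input at this output position is [0 0 0 / 0 1 9 / 0 12 10]. Elementwise product with the kernel and sum: 0·1 + 0·-1 + 0·1 + 1·1 + 0·1 + 12·3 + 10·1.
Output[0,1]: The receptive field on the zero-padded input at this output position is [0 0 0 / 9 5 12 / 10 3 12]. Elementwise product with the kernel and sum: 0·1 + 0·-1 + 9·1 + 5·1 + 10·1 + 3·3 + 12·1.

47 45 49 39
5 27 60 47
3 21 14 17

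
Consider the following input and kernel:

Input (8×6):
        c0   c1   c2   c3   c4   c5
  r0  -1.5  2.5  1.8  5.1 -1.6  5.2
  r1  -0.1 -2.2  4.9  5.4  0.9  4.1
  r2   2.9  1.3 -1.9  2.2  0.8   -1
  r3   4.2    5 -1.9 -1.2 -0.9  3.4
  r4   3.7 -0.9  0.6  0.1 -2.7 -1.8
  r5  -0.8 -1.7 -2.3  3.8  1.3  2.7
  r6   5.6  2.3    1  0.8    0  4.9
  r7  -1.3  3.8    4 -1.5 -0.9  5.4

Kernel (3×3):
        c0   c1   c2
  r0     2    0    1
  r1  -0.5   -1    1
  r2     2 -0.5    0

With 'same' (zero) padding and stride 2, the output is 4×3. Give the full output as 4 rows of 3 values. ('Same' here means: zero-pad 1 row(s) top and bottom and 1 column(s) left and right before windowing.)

Output[0,0]: The receptive field on the zero-padded input at this output position is [0 0 0 / 0 -1.5 2.5 / 0 -0.1 -2.2]. Elementwise product with the kernel and sum: 0·2 + 0·1 + 0·-0.5 + -1.5·-1 + 2.5·1 + 0·2 + -0.1·-0.5.

4.05 -4.8 14.6
-5.9 15.4 10.05
0.8 6.5 8.8
-4.35 4.65 12.25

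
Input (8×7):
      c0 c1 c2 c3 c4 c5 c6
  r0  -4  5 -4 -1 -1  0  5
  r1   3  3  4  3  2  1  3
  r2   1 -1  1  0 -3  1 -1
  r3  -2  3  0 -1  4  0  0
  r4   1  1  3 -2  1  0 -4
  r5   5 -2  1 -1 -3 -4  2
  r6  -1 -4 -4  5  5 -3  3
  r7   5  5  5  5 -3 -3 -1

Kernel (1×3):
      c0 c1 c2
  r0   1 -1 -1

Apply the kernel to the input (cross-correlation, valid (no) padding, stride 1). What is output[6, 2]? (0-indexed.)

The receptive field on the input at this output position is [-4 5 5]. Elementwise product with the kernel and sum: -4·1 + 5·-1 + 5·-1.

-14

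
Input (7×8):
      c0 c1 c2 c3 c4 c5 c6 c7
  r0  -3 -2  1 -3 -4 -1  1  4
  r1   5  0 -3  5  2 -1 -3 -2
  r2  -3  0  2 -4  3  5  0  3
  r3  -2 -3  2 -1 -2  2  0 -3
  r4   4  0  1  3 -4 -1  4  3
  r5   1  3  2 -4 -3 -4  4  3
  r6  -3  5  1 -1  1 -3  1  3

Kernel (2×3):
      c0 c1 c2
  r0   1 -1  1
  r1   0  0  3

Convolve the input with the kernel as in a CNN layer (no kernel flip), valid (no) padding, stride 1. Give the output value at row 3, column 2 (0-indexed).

The receptive field on the input at this output position is [2 -1 -2 / 1 3 -4]. Elementwise product with the kernel and sum: 2·1 + -1·-1 + -2·1 + -4·3.

-11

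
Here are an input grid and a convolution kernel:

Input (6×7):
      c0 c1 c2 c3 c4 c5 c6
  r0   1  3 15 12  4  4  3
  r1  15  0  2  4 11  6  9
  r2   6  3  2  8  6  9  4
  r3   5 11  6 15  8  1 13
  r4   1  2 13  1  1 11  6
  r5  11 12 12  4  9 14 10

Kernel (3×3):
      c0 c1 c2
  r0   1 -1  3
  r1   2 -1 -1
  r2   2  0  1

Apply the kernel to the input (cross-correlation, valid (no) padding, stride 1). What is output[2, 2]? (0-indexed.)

The receptive field on the input at this output position is [2 8 6 / 6 15 8 / 13 1 1]. Elementwise product with the kernel and sum: 2·1 + 8·-1 + 6·3 + 6·2 + 15·-1 + 8·-1 + 13·2 + 1·1.

28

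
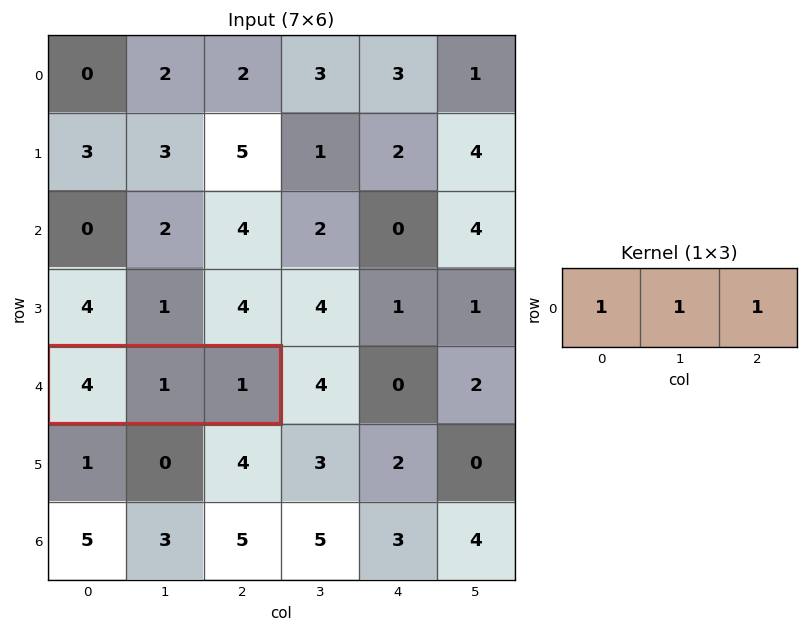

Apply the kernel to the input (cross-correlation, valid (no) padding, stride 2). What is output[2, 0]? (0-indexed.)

6

The receptive field on the input at this output position is [4 1 1]. Elementwise product with the kernel and sum: 4·1 + 1·1 + 1·1.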